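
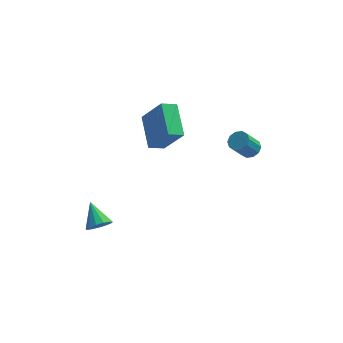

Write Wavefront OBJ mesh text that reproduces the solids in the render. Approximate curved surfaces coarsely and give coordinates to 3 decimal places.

v -2.993 -0.41 -1.437
v -2.42 -0.225 -1.291
v -3.487 0.51 -0.663
v -2.514 -0.04 -1.571
v -2.761 0.027 -1.809
v -3.081 -0.044 -1.929
v -3.373 -0.232 -1.892
v -3.545 -0.476 -1.711
v -3.541 -0.7 -1.443
v -3.364 -0.831 -1.172
v -3.068 -0.829 -0.986
v -2.749 -0.694 -0.943
v -2.507 -0.469 -1.056
v -0.517 3.43 0.748
v -1.186 3.068 1.055
v -0.964 4.954 1.573
v -1.633 4.592 1.88
v 0.413 2.928 2.18
v -0.256 2.566 2.487
v -0.034 4.452 3.005
v -0.703 4.09 3.312
v 3.34 2.76 1.622
v 3.726 2.399 1.66
v 3.206 1.939 2.576
v 2.82 2.3 2.538
v 3.813 2.659 1.839
v 3.292 2.199 2.756
v 3.719 2.957 1.936
v 3.198 2.498 2.852
v 3.48 3.181 1.912
v 2.96 2.721 2.829
v 3.188 3.243 1.778
v 2.668 2.783 2.694
v 2.954 3.121 1.584
v 2.434 2.661 2.5
v 2.868 2.861 1.404
v 2.347 2.401 2.321
v 2.962 2.562 1.308
v 2.441 2.103 2.224
v 3.2 2.339 1.331
v 2.68 1.879 2.248
v 3.492 2.277 1.466
v 2.972 1.817 2.382
f 2 1 4
f 2 4 3
f 4 1 5
f 4 5 3
f 5 1 6
f 5 6 3
f 6 1 7
f 6 7 3
f 7 1 8
f 7 8 3
f 8 1 9
f 8 9 3
f 9 1 10
f 9 10 3
f 10 1 11
f 10 11 3
f 11 1 12
f 11 12 3
f 12 1 13
f 12 13 3
f 13 1 2
f 13 2 3
f 15 17 14
f 18 15 14
f 14 17 16
f 16 18 14
f 15 21 17
f 19 15 18
f 19 21 15
f 17 21 16
f 20 18 16
f 16 21 20
f 20 19 18
f 21 19 20
f 23 22 26
f 23 26 24
f 24 26 27
f 24 27 25
f 26 22 28
f 26 28 27
f 27 28 29
f 27 29 25
f 28 22 30
f 28 30 29
f 29 30 31
f 29 31 25
f 30 22 32
f 30 32 31
f 31 32 33
f 31 33 25
f 32 22 34
f 32 34 33
f 33 34 35
f 33 35 25
f 34 22 36
f 34 36 35
f 35 36 37
f 35 37 25
f 36 22 38
f 36 38 37
f 37 38 39
f 37 39 25
f 38 22 40
f 38 40 39
f 39 40 41
f 39 41 25
f 40 22 42
f 40 42 41
f 41 42 43
f 41 43 25
f 42 22 23
f 42 23 43
f 43 23 24
f 43 24 25



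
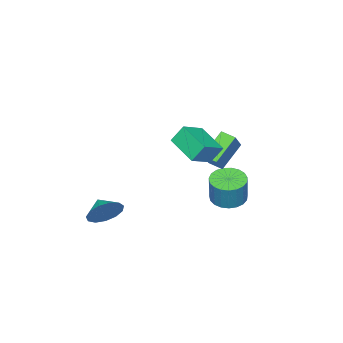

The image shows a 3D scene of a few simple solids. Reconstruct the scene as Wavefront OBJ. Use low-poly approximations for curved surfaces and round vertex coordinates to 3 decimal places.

v -1.415 0.799 1.12
v -0.338 1.228 2.308
v -1.522 1.637 0.914
v -0.444 2.066 2.102
v 0.004 0.674 -0.122
v 1.082 1.103 1.066
v -0.102 1.512 -0.328
v 0.975 1.941 0.86
v 2.229 1.168 2.634
v 1.803 1.64 3.616
v 2.735 2.914 2.016
v 2.309 3.386 2.998
v 3.551 1.014 3.282
v 3.125 1.486 4.264
v 4.057 2.76 2.664
v 3.631 3.232 3.646
v -0.941 1.294 -2.946
v -0.181 1.914 -3.228
v 0.22 2.185 -1.557
v -0.539 1.566 -1.274
v -0.507 2.183 -3.194
v -0.105 2.455 -1.523
v -0.907 2.299 -3.117
v -0.506 2.571 -1.445
v -1.314 2.242 -3.01
v -0.912 2.513 -1.338
v -1.655 2.02 -2.892
v -1.254 2.291 -1.22
v -1.874 1.673 -2.783
v -1.472 1.944 -1.112
v -1.931 1.261 -2.702
v -1.529 1.532 -1.031
v -1.816 0.854 -2.664
v -1.415 1.125 -0.993
v -1.551 0.523 -2.674
v -1.149 0.795 -1.003
v -1.18 0.326 -2.731
v -0.778 0.597 -1.06
v -0.767 0.297 -2.825
v -0.366 0.568 -1.154
v -0.385 0.439 -2.94
v 0.017 0.71 -1.269
v -0.098 0.73 -3.056
v 0.303 1.001 -1.385
v 0.042 1.118 -3.153
v 0.444 1.389 -1.482
v 0.013 1.537 -3.214
v 0.414 1.808 -1.543
v 3.972 -3.106 -3.513
v 4.6 -2.969 -2.645
v 3.548 -3.994 -3.067
v 4.084 -2.667 -2.533
v 3.532 -2.503 -2.733
v 3.121 -2.532 -3.18
v 2.979 -2.742 -3.733
v 3.153 -3.069 -4.216
v 3.587 -3.407 -4.476
v 4.143 -3.65 -4.431
v 4.645 -3.72 -4.094
v 4.933 -3.596 -3.572
v 4.916 -3.316 -3.032
f 2 4 1
f 5 2 1
f 1 4 3
f 3 5 1
f 2 8 4
f 6 2 5
f 6 8 2
f 4 8 3
f 7 5 3
f 3 8 7
f 7 6 5
f 8 6 7
f 10 12 9
f 13 10 9
f 9 12 11
f 11 13 9
f 10 16 12
f 14 10 13
f 14 16 10
f 12 16 11
f 15 13 11
f 11 16 15
f 15 14 13
f 16 14 15
f 18 17 21
f 18 21 19
f 19 21 22
f 19 22 20
f 21 17 23
f 21 23 22
f 22 23 24
f 22 24 20
f 23 17 25
f 23 25 24
f 24 25 26
f 24 26 20
f 25 17 27
f 25 27 26
f 26 27 28
f 26 28 20
f 27 17 29
f 27 29 28
f 28 29 30
f 28 30 20
f 29 17 31
f 29 31 30
f 30 31 32
f 30 32 20
f 31 17 33
f 31 33 32
f 32 33 34
f 32 34 20
f 33 17 35
f 33 35 34
f 34 35 36
f 34 36 20
f 35 17 37
f 35 37 36
f 36 37 38
f 36 38 20
f 37 17 39
f 37 39 38
f 38 39 40
f 38 40 20
f 39 17 41
f 39 41 40
f 40 41 42
f 40 42 20
f 41 17 43
f 41 43 42
f 42 43 44
f 42 44 20
f 43 17 45
f 43 45 44
f 44 45 46
f 44 46 20
f 45 17 47
f 45 47 46
f 46 47 48
f 46 48 20
f 47 17 18
f 47 18 48
f 48 18 19
f 48 19 20
f 50 49 52
f 50 52 51
f 52 49 53
f 52 53 51
f 53 49 54
f 53 54 51
f 54 49 55
f 54 55 51
f 55 49 56
f 55 56 51
f 56 49 57
f 56 57 51
f 57 49 58
f 57 58 51
f 58 49 59
f 58 59 51
f 59 49 60
f 59 60 51
f 60 49 61
f 60 61 51
f 61 49 50
f 61 50 51



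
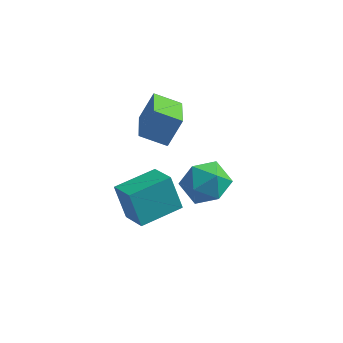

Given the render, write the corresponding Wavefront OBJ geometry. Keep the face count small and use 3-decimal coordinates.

v -4.11 2.533 1.891
v -3.672 3.081 3.068
v -4.669 4.278 1.286
v -4.231 4.826 2.463
v -3.009 2.714 1.397
v -2.571 3.262 2.574
v -3.568 4.459 0.792
v -3.13 5.007 1.969
v -4.649 2.415 -3.432
v -5.242 2.755 -1.953
v -3.406 3.843 -3.261
v -4 4.182 -1.781
v -3.72 1.538 -2.859
v -4.314 1.877 -1.379
v -2.478 2.965 -2.687
v -3.071 3.305 -1.208
v -1.07 2.929 -0.122
v -0.302 2.316 0.332
v -2.258 1.684 0.208
v -1.49 1.071 0.662
v -1.815 1.981 1.15
v -1.081 2.751 0.946
v -1.479 1.249 -0.406
v -0.745 2.019 -0.61
v -0.554 1.278 0.157
v -0.762 1.731 1.118
v -1.798 2.269 -0.578
v -2.006 2.722 0.383
f 2 4 1
f 5 2 1
f 1 4 3
f 3 5 1
f 2 8 4
f 6 2 5
f 6 8 2
f 4 8 3
f 7 5 3
f 3 8 7
f 7 6 5
f 8 6 7
f 10 12 9
f 13 10 9
f 9 12 11
f 11 13 9
f 10 16 12
f 14 10 13
f 14 16 10
f 12 16 11
f 15 13 11
f 11 16 15
f 15 14 13
f 16 14 15
f 17 28 22
f 17 22 18
f 17 18 24
f 17 24 27
f 17 27 28
f 18 22 26
f 22 28 21
f 28 27 19
f 27 24 23
f 24 18 25
f 20 26 21
f 20 21 19
f 20 19 23
f 20 23 25
f 20 25 26
f 21 26 22
f 19 21 28
f 23 19 27
f 25 23 24
f 26 25 18



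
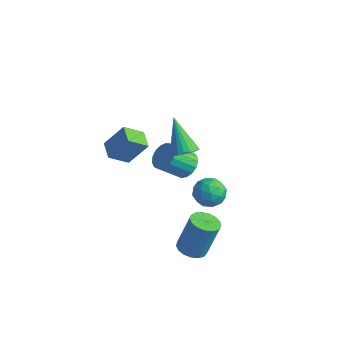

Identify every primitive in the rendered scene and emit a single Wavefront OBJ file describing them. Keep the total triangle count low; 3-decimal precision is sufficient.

v 0.687 -3.873 1.343
v 0.292 -4.805 2.06
v -0.195 -3.355 1.53
v -0.59 -4.287 2.247
v 1.35 -3.193 2.593
v 0.955 -4.125 3.31
v 0.468 -2.675 2.78
v 0.073 -3.607 3.497
v 3.833 -0.615 -0.724
v 4.361 -1.061 -0.175
v 3.019 -1.779 -0.885
v 3.547 -2.225 -0.336
v 3.036 -1.575 -0.026
v 3.539 -0.856 0.074
v 3.841 -1.984 -1.134
v 4.344 -1.265 -1.034
v 4.366 -1.907 -0.428
v 3.869 -1.654 0.257
v 3.511 -1.186 -1.317
v 3.014 -0.933 -0.632
v 4.168 -0.736 -0.435
v 3.212 -2.104 -0.625
v 2.911 -1.722 -0.443
v 3.222 -1.984 -0.12
v 3.685 -0.615 -0.289
v 3.996 -0.878 0.034
v 3.217 -1.179 0.121
v 3.384 -1.962 -1.094
v 3.695 -2.225 -0.771
v 4.158 -0.856 -0.94
v 4.469 -1.118 -0.617
v 4.163 -1.661 -1.181
v 4.482 -1.496 -0.261
v 4.004 -2.18 -0.356
v 4.176 -2.038 -0.825
v 4.472 -1.615 -0.766
v 4.19 -1.347 0.141
v 3.711 -2.031 0.046
v 3.411 -1.649 0.228
v 3.706 -1.226 0.287
v 4.193 -1.844 -0.008
v 3.669 -0.809 -1.106
v 3.19 -1.493 -1.201
v 3.674 -1.614 -1.347
v 3.969 -1.191 -1.288
v 3.376 -0.66 -0.704
v 2.898 -1.344 -0.799
v 2.908 -1.225 -0.294
v 3.204 -0.802 -0.235
v 3.187 -0.996 -1.052
v -1.59 2.197 -4.086
v -0.985 2.439 -3.539
v -1.526 1.325 -2.448
v -2.13 1.083 -2.994
v -1.3 2.68 -3.449
v -1.841 1.567 -2.358
v -1.682 2.811 -3.505
v -2.222 1.697 -2.414
v -2.042 2.8 -3.694
v -2.582 1.687 -2.602
v -2.299 2.652 -3.972
v -2.839 1.538 -2.881
v -2.393 2.399 -4.277
v -2.933 1.286 -3.185
v -2.303 2.1 -4.537
v -2.844 0.987 -3.446
v -2.05 1.823 -4.695
v -2.59 0.71 -3.603
v -1.692 1.632 -4.712
v -2.232 0.518 -3.621
v -1.31 1.57 -4.587
v -1.85 0.456 -3.495
v -0.992 1.651 -4.346
v -1.532 0.538 -3.255
v -0.811 1.858 -4.046
v -1.352 0.745 -2.954
v -0.809 2.142 -3.755
v -1.349 1.029 -2.663
v 1.832 -1.275 1.261
v 2.401 -1.451 1.701
v 0.648 -0.865 2.959
v 2.444 -1.15 1.658
v 2.382 -0.87 1.547
v 2.224 -0.66 1.386
v 1.999 -0.556 1.204
v 1.745 -0.577 1.032
v 1.506 -0.718 0.899
v 1.324 -0.956 0.829
v 1.229 -1.249 0.834
v 1.239 -1.546 0.912
v 1.351 -1.796 1.051
v 1.547 -1.957 1.227
v 1.792 -1.999 1.408
v 2.044 -1.916 1.564
v 2.259 -1.723 1.668
v 3.707 -2.613 -4.14
v 4.472 -2.512 -4.308
v 4.838 -1.946 -2.309
v 4.073 -2.047 -2.14
v 4.319 -2.173 -4.376
v 4.685 -1.607 -2.377
v 4.026 -1.935 -4.39
v 4.392 -1.369 -2.391
v 3.66 -1.852 -4.347
v 4.025 -1.286 -2.347
v 3.304 -1.944 -4.256
v 3.67 -1.377 -2.256
v 3.041 -2.189 -4.138
v 3.407 -1.622 -2.139
v 2.93 -2.531 -4.021
v 3.296 -1.964 -2.022
v 2.998 -2.892 -3.931
v 3.364 -2.325 -1.932
v 3.228 -3.189 -3.889
v 3.593 -2.622 -1.89
v 3.567 -3.354 -3.904
v 3.933 -2.788 -1.905
v 3.939 -3.35 -3.973
v 4.305 -2.783 -1.974
v 4.258 -3.177 -4.081
v 4.623 -2.61 -2.081
v 4.45 -2.875 -4.202
v 4.816 -2.308 -2.202
f 2 4 1
f 5 2 1
f 1 4 3
f 3 5 1
f 2 8 4
f 6 2 5
f 6 8 2
f 4 8 3
f 7 5 3
f 3 8 7
f 7 6 5
f 8 6 7
f 9 46 25
f 46 20 49
f 25 49 14
f 46 49 25
f 9 25 21
f 25 14 26
f 21 26 10
f 25 26 21
f 9 21 30
f 21 10 31
f 30 31 16
f 21 31 30
f 9 30 42
f 30 16 45
f 42 45 19
f 30 45 42
f 9 42 46
f 42 19 50
f 46 50 20
f 42 50 46
f 10 26 37
f 26 14 40
f 37 40 18
f 26 40 37
f 14 49 27
f 49 20 48
f 27 48 13
f 49 48 27
f 20 50 47
f 50 19 43
f 47 43 11
f 50 43 47
f 19 45 44
f 45 16 32
f 44 32 15
f 45 32 44
f 16 31 36
f 31 10 33
f 36 33 17
f 31 33 36
f 12 38 24
f 38 18 39
f 24 39 13
f 38 39 24
f 12 24 22
f 24 13 23
f 22 23 11
f 24 23 22
f 12 22 29
f 22 11 28
f 29 28 15
f 22 28 29
f 12 29 34
f 29 15 35
f 34 35 17
f 29 35 34
f 12 34 38
f 34 17 41
f 38 41 18
f 34 41 38
f 13 39 27
f 39 18 40
f 27 40 14
f 39 40 27
f 11 23 47
f 23 13 48
f 47 48 20
f 23 48 47
f 15 28 44
f 28 11 43
f 44 43 19
f 28 43 44
f 17 35 36
f 35 15 32
f 36 32 16
f 35 32 36
f 18 41 37
f 41 17 33
f 37 33 10
f 41 33 37
f 52 51 55
f 52 55 53
f 53 55 56
f 53 56 54
f 55 51 57
f 55 57 56
f 56 57 58
f 56 58 54
f 57 51 59
f 57 59 58
f 58 59 60
f 58 60 54
f 59 51 61
f 59 61 60
f 60 61 62
f 60 62 54
f 61 51 63
f 61 63 62
f 62 63 64
f 62 64 54
f 63 51 65
f 63 65 64
f 64 65 66
f 64 66 54
f 65 51 67
f 65 67 66
f 66 67 68
f 66 68 54
f 67 51 69
f 67 69 68
f 68 69 70
f 68 70 54
f 69 51 71
f 69 71 70
f 70 71 72
f 70 72 54
f 71 51 73
f 71 73 72
f 72 73 74
f 72 74 54
f 73 51 75
f 73 75 74
f 74 75 76
f 74 76 54
f 75 51 77
f 75 77 76
f 76 77 78
f 76 78 54
f 77 51 52
f 77 52 78
f 78 52 53
f 78 53 54
f 80 79 82
f 80 82 81
f 82 79 83
f 82 83 81
f 83 79 84
f 83 84 81
f 84 79 85
f 84 85 81
f 85 79 86
f 85 86 81
f 86 79 87
f 86 87 81
f 87 79 88
f 87 88 81
f 88 79 89
f 88 89 81
f 89 79 90
f 89 90 81
f 90 79 91
f 90 91 81
f 91 79 92
f 91 92 81
f 92 79 93
f 92 93 81
f 93 79 94
f 93 94 81
f 94 79 95
f 94 95 81
f 95 79 80
f 95 80 81
f 97 96 100
f 97 100 98
f 98 100 101
f 98 101 99
f 100 96 102
f 100 102 101
f 101 102 103
f 101 103 99
f 102 96 104
f 102 104 103
f 103 104 105
f 103 105 99
f 104 96 106
f 104 106 105
f 105 106 107
f 105 107 99
f 106 96 108
f 106 108 107
f 107 108 109
f 107 109 99
f 108 96 110
f 108 110 109
f 109 110 111
f 109 111 99
f 110 96 112
f 110 112 111
f 111 112 113
f 111 113 99
f 112 96 114
f 112 114 113
f 113 114 115
f 113 115 99
f 114 96 116
f 114 116 115
f 115 116 117
f 115 117 99
f 116 96 118
f 116 118 117
f 117 118 119
f 117 119 99
f 118 96 120
f 118 120 119
f 119 120 121
f 119 121 99
f 120 96 122
f 120 122 121
f 121 122 123
f 121 123 99
f 122 96 97
f 122 97 123
f 123 97 98
f 123 98 99



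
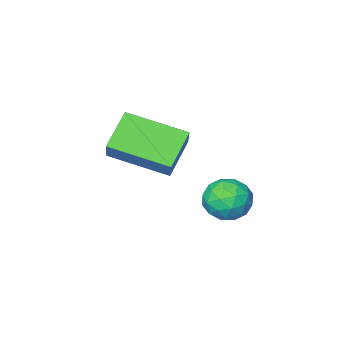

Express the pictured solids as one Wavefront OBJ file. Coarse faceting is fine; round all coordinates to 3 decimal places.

v 1.834 -1.109 -1.287
v 0.954 -1.566 -0.446
v 0.636 0.225 -1.817
v -0.245 -0.232 -0.976
v 2.265 -0.388 -0.444
v 1.384 -0.845 0.397
v 1.066 0.946 -0.974
v 0.186 0.489 -0.133
v -1.274 0.572 -4.063
v -0.731 0.515 -3.509
v -1.969 -0.295 -3.471
v -1.426 -0.352 -2.917
v -1.851 0.296 -2.979
v -1.422 0.832 -3.345
v -1.278 -0.612 -3.635
v -0.849 -0.076 -4.001
v -0.733 -0.217 -3.245
v -1.087 0.344 -2.839
v -1.613 -0.124 -4.141
v -1.967 0.437 -3.735
v -0.942 0.619 -3.838
v -1.758 -0.399 -3.142
v -2.009 -0.018 -3.178
v -1.689 -0.052 -2.853
v -1.348 0.806 -3.741
v -1.028 0.772 -3.416
v -1.687 0.644 -3.104
v -1.672 -0.552 -3.564
v -1.352 -0.586 -3.239
v -1.011 0.272 -4.127
v -0.691 0.238 -3.802
v -1.013 -0.424 -3.876
v -0.623 0.156 -3.357
v -1.032 -0.354 -3.009
v -0.945 -0.507 -3.431
v -0.693 -0.192 -3.646
v -0.832 0.486 -3.119
v -1.24 -0.024 -2.771
v -1.49 0.357 -2.807
v -1.238 0.672 -3.022
v -0.833 0.056 -2.963
v -1.46 0.244 -4.209
v -1.868 -0.266 -3.861
v -1.462 -0.452 -3.958
v -1.21 -0.137 -4.173
v -1.668 0.574 -3.971
v -2.077 0.064 -3.623
v -2.007 0.412 -3.334
v -1.755 0.727 -3.549
v -1.867 0.164 -4.017
f 2 4 1
f 5 2 1
f 1 4 3
f 3 5 1
f 2 8 4
f 6 2 5
f 6 8 2
f 4 8 3
f 7 5 3
f 3 8 7
f 7 6 5
f 8 6 7
f 9 46 25
f 46 20 49
f 25 49 14
f 46 49 25
f 9 25 21
f 25 14 26
f 21 26 10
f 25 26 21
f 9 21 30
f 21 10 31
f 30 31 16
f 21 31 30
f 9 30 42
f 30 16 45
f 42 45 19
f 30 45 42
f 9 42 46
f 42 19 50
f 46 50 20
f 42 50 46
f 10 26 37
f 26 14 40
f 37 40 18
f 26 40 37
f 14 49 27
f 49 20 48
f 27 48 13
f 49 48 27
f 20 50 47
f 50 19 43
f 47 43 11
f 50 43 47
f 19 45 44
f 45 16 32
f 44 32 15
f 45 32 44
f 16 31 36
f 31 10 33
f 36 33 17
f 31 33 36
f 12 38 24
f 38 18 39
f 24 39 13
f 38 39 24
f 12 24 22
f 24 13 23
f 22 23 11
f 24 23 22
f 12 22 29
f 22 11 28
f 29 28 15
f 22 28 29
f 12 29 34
f 29 15 35
f 34 35 17
f 29 35 34
f 12 34 38
f 34 17 41
f 38 41 18
f 34 41 38
f 13 39 27
f 39 18 40
f 27 40 14
f 39 40 27
f 11 23 47
f 23 13 48
f 47 48 20
f 23 48 47
f 15 28 44
f 28 11 43
f 44 43 19
f 28 43 44
f 17 35 36
f 35 15 32
f 36 32 16
f 35 32 36
f 18 41 37
f 41 17 33
f 37 33 10
f 41 33 37



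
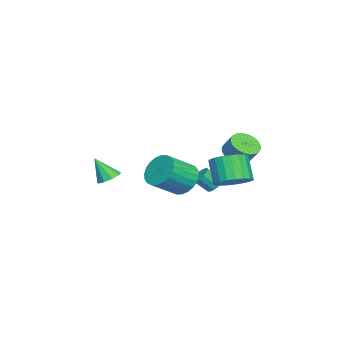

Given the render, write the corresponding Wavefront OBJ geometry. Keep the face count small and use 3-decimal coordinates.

v -1.667 2.957 2.137
v -1.132 2.261 2.377
v -0.757 2.847 3.242
v -1.293 3.543 3.003
v -0.917 2.443 2.16
v -0.542 3.029 3.026
v -0.816 2.703 1.941
v -0.441 3.289 2.806
v -0.845 3.002 1.751
v -0.47 3.588 2.616
v -0.999 3.294 1.62
v -0.624 3.88 2.485
v -1.254 3.535 1.568
v -0.88 4.12 2.433
v -1.573 3.687 1.602
v -1.198 4.273 2.468
v -1.906 3.729 1.718
v -1.531 4.315 2.584
v -2.203 3.653 1.898
v -1.828 4.239 2.763
v -2.418 3.471 2.114
v -2.043 4.057 2.98
v -2.519 3.211 2.334
v -2.144 3.797 3.199
v -2.49 2.912 2.524
v -2.115 3.498 3.389
v -2.336 2.62 2.655
v -1.961 3.206 3.52
v -2.08 2.38 2.707
v -1.706 2.965 3.572
v -1.762 2.227 2.672
v -1.387 2.813 3.538
v -1.429 2.185 2.556
v -1.054 2.771 3.422
v -0.07 2.156 0.224
v 0.401 1.986 -0.088
v 0.661 1.214 0.724
v 0.19 1.384 1.036
v 0.505 2.231 0.112
v 0.764 1.459 0.924
v 0.425 2.452 0.347
v 0.685 1.68 1.159
v 0.189 2.579 0.543
v 0.449 1.807 1.355
v -0.129 2.572 0.638
v 0.13 1.8 1.45
v -0.429 2.432 0.601
v -0.17 1.661 1.414
v -0.615 2.205 0.445
v -0.355 1.434 1.257
v -0.627 1.962 0.218
v -0.368 1.191 1.03
v -0.463 1.781 -0.007
v -0.203 1.009 0.806
v -0.174 1.719 -0.158
v 0.086 0.947 0.654
v 0.149 1.795 -0.189
v 0.408 1.023 0.624
v 1.994 0.961 1.311
v 2.631 1.831 1.467
v 3.803 0.79 2.486
v 3.166 -0.081 2.329
v 2.367 1.86 1.8
v 3.54 0.819 2.818
v 2.047 1.752 2.058
v 3.22 0.711 3.077
v 1.719 1.524 2.203
v 2.892 0.482 3.221
v 1.432 1.21 2.211
v 2.605 0.168 3.23
v 1.231 0.857 2.083
v 2.404 -0.184 3.101
v 1.146 0.521 1.837
v 2.319 -0.52 2.856
v 1.19 0.252 1.511
v 2.363 -0.79 2.529
v 1.357 0.09 1.154
v 2.529 -0.951 2.173
v 1.62 0.061 0.822
v 2.793 -0.98 1.84
v 1.94 0.169 0.563
v 3.113 -0.872 1.582
v 2.268 0.398 0.419
v 3.441 -0.644 1.437
v 2.555 0.712 0.41
v 3.728 -0.33 1.429
v 2.756 1.064 0.539
v 3.929 0.023 1.557
v 2.841 1.4 0.784
v 4.014 0.359 1.803
v 2.797 1.67 1.111
v 3.97 0.628 2.129
v 1.006 -3.476 0.599
v 1.538 -3.919 0.337
v 1.014 -4.284 1.981
v 1.744 -3.52 0.57
v 1.606 -3.1 0.816
v 1.186 -2.856 0.961
v 0.683 -2.902 0.937
v 0.331 -3.217 0.755
v 0.295 -3.653 0.5
v 0.592 -4.006 0.292
v 1.083 -4.111 0.228
v 1.987 3.653 1.399
v 2.87 3.128 1.698
v 2.115 2.661 3.101
v 1.233 3.187 2.801
v 2.94 3.532 1.87
v 2.185 3.065 3.273
v 2.845 3.957 1.961
v 2.091 3.491 3.364
v 2.602 4.33 1.954
v 1.848 3.863 3.357
v 2.253 4.586 1.852
v 1.498 4.119 3.255
v 1.858 4.68 1.67
v 1.103 4.213 3.073
v 1.485 4.597 1.442
v 0.73 4.13 2.845
v 1.199 4.351 1.207
v 0.444 3.884 2.609
v 1.049 3.984 1.004
v 0.295 3.517 2.407
v 1.062 3.56 0.87
v 0.307 3.093 2.273
v 1.234 3.152 0.827
v 0.48 2.685 2.23
v 1.537 2.831 0.883
v 0.783 2.364 2.286
v 1.918 2.652 1.028
v 1.163 2.185 2.431
v 2.31 2.646 1.237
v 1.556 2.179 2.64
v 2.647 2.815 1.474
v 1.893 2.348 2.877
f 2 1 5
f 2 5 3
f 3 5 6
f 3 6 4
f 5 1 7
f 5 7 6
f 6 7 8
f 6 8 4
f 7 1 9
f 7 9 8
f 8 9 10
f 8 10 4
f 9 1 11
f 9 11 10
f 10 11 12
f 10 12 4
f 11 1 13
f 11 13 12
f 12 13 14
f 12 14 4
f 13 1 15
f 13 15 14
f 14 15 16
f 14 16 4
f 15 1 17
f 15 17 16
f 16 17 18
f 16 18 4
f 17 1 19
f 17 19 18
f 18 19 20
f 18 20 4
f 19 1 21
f 19 21 20
f 20 21 22
f 20 22 4
f 21 1 23
f 21 23 22
f 22 23 24
f 22 24 4
f 23 1 25
f 23 25 24
f 24 25 26
f 24 26 4
f 25 1 27
f 25 27 26
f 26 27 28
f 26 28 4
f 27 1 29
f 27 29 28
f 28 29 30
f 28 30 4
f 29 1 31
f 29 31 30
f 30 31 32
f 30 32 4
f 31 1 33
f 31 33 32
f 32 33 34
f 32 34 4
f 33 1 2
f 33 2 34
f 34 2 3
f 34 3 4
f 36 35 39
f 36 39 37
f 37 39 40
f 37 40 38
f 39 35 41
f 39 41 40
f 40 41 42
f 40 42 38
f 41 35 43
f 41 43 42
f 42 43 44
f 42 44 38
f 43 35 45
f 43 45 44
f 44 45 46
f 44 46 38
f 45 35 47
f 45 47 46
f 46 47 48
f 46 48 38
f 47 35 49
f 47 49 48
f 48 49 50
f 48 50 38
f 49 35 51
f 49 51 50
f 50 51 52
f 50 52 38
f 51 35 53
f 51 53 52
f 52 53 54
f 52 54 38
f 53 35 55
f 53 55 54
f 54 55 56
f 54 56 38
f 55 35 57
f 55 57 56
f 56 57 58
f 56 58 38
f 57 35 36
f 57 36 58
f 58 36 37
f 58 37 38
f 60 59 63
f 60 63 61
f 61 63 64
f 61 64 62
f 63 59 65
f 63 65 64
f 64 65 66
f 64 66 62
f 65 59 67
f 65 67 66
f 66 67 68
f 66 68 62
f 67 59 69
f 67 69 68
f 68 69 70
f 68 70 62
f 69 59 71
f 69 71 70
f 70 71 72
f 70 72 62
f 71 59 73
f 71 73 72
f 72 73 74
f 72 74 62
f 73 59 75
f 73 75 74
f 74 75 76
f 74 76 62
f 75 59 77
f 75 77 76
f 76 77 78
f 76 78 62
f 77 59 79
f 77 79 78
f 78 79 80
f 78 80 62
f 79 59 81
f 79 81 80
f 80 81 82
f 80 82 62
f 81 59 83
f 81 83 82
f 82 83 84
f 82 84 62
f 83 59 85
f 83 85 84
f 84 85 86
f 84 86 62
f 85 59 87
f 85 87 86
f 86 87 88
f 86 88 62
f 87 59 89
f 87 89 88
f 88 89 90
f 88 90 62
f 89 59 91
f 89 91 90
f 90 91 92
f 90 92 62
f 91 59 60
f 91 60 92
f 92 60 61
f 92 61 62
f 94 93 96
f 94 96 95
f 96 93 97
f 96 97 95
f 97 93 98
f 97 98 95
f 98 93 99
f 98 99 95
f 99 93 100
f 99 100 95
f 100 93 101
f 100 101 95
f 101 93 102
f 101 102 95
f 102 93 103
f 102 103 95
f 103 93 94
f 103 94 95
f 105 104 108
f 105 108 106
f 106 108 109
f 106 109 107
f 108 104 110
f 108 110 109
f 109 110 111
f 109 111 107
f 110 104 112
f 110 112 111
f 111 112 113
f 111 113 107
f 112 104 114
f 112 114 113
f 113 114 115
f 113 115 107
f 114 104 116
f 114 116 115
f 115 116 117
f 115 117 107
f 116 104 118
f 116 118 117
f 117 118 119
f 117 119 107
f 118 104 120
f 118 120 119
f 119 120 121
f 119 121 107
f 120 104 122
f 120 122 121
f 121 122 123
f 121 123 107
f 122 104 124
f 122 124 123
f 123 124 125
f 123 125 107
f 124 104 126
f 124 126 125
f 125 126 127
f 125 127 107
f 126 104 128
f 126 128 127
f 127 128 129
f 127 129 107
f 128 104 130
f 128 130 129
f 129 130 131
f 129 131 107
f 130 104 132
f 130 132 131
f 131 132 133
f 131 133 107
f 132 104 134
f 132 134 133
f 133 134 135
f 133 135 107
f 134 104 105
f 134 105 135
f 135 105 106
f 135 106 107



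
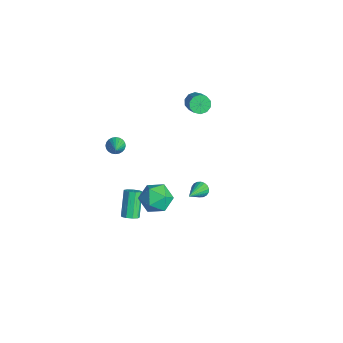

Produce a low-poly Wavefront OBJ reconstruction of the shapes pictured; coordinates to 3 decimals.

v 1.584 0.781 -2.274
v 1.833 0.625 -2.715
v 2.756 -0.421 -1.186
v 1.96 0.811 -2.646
v 2.013 0.991 -2.503
v 1.981 1.13 -2.315
v 1.871 1.2 -2.119
v 1.703 1.187 -1.954
v 1.512 1.093 -1.851
v 1.336 0.938 -1.833
v 1.208 0.752 -1.901
v 1.155 0.571 -2.044
v 1.188 0.432 -2.232
v 1.298 0.363 -2.428
v 1.466 0.376 -2.594
v 1.656 0.469 -2.696
v 3.206 -2.235 0.68
v 4.173 -1.949 0.891
v 3.587 -3.811 1.069
v 4.554 -3.525 1.28
v 3.783 -3.223 1.893
v 3.547 -2.249 1.652
v 4.213 -3.511 0.308
v 3.977 -2.537 0.067
v 4.795 -2.737 0.661
v 4.529 -2.559 1.64
v 3.231 -3.201 0.32
v 2.965 -3.023 1.299
v -4.418 3.069 -0.502
v -4.047 2.926 -1.041
v -3.091 2.828 -0.357
v -3.462 2.971 0.182
v -4.043 3.337 -0.988
v -3.087 3.239 -0.304
v -4.182 3.645 -0.75
v -3.226 3.547 -0.065
v -4.412 3.733 -0.416
v -3.455 3.636 0.268
v -4.644 3.568 -0.116
v -3.687 3.47 0.569
v -4.789 3.212 0.037
v -3.833 3.114 0.721
v -4.793 2.801 -0.016
v -3.837 2.703 0.668
v -4.654 2.493 -0.255
v -3.698 2.395 0.43
v -4.425 2.404 -0.588
v -3.468 2.307 0.096
v -4.193 2.57 -0.889
v -3.236 2.472 -0.204
v -1.484 -3.133 0.615
v -1.172 -2.701 0.411
v -0.316 -3.567 1.485
v -1.268 -2.606 0.588
v -1.397 -2.591 0.768
v -1.539 -2.658 0.926
v -1.673 -2.798 1.036
v -1.778 -2.989 1.081
v -1.838 -3.201 1.056
v -1.845 -3.404 0.964
v -1.796 -3.565 0.818
v -1.7 -3.66 0.642
v -1.571 -3.675 0.461
v -1.429 -3.608 0.304
v -1.295 -3.468 0.194
v -1.19 -3.277 0.148
v -1.13 -3.065 0.173
v -1.124 -2.863 0.266
v 0.713 -3.189 -4.164
v 0.971 -3.525 -3.83
v 0.005 -2.948 -2.502
v -0.253 -2.611 -2.836
v 1.147 -3.201 -3.843
v 0.181 -2.624 -2.515
v 1.12 -2.871 -4.006
v 0.154 -2.293 -2.678
v 0.902 -2.689 -4.243
v -0.063 -2.112 -2.916
v 0.596 -2.741 -4.443
v -0.369 -2.164 -3.115
v 0.344 -3.003 -4.512
v -0.621 -2.426 -3.185
v 0.265 -3.351 -4.419
v -0.7 -2.774 -3.091
v 0.395 -3.623 -4.206
v -0.57 -3.046 -2.878
v 0.674 -3.692 -3.973
v -0.291 -3.115 -2.645
f 2 1 4
f 2 4 3
f 4 1 5
f 4 5 3
f 5 1 6
f 5 6 3
f 6 1 7
f 6 7 3
f 7 1 8
f 7 8 3
f 8 1 9
f 8 9 3
f 9 1 10
f 9 10 3
f 10 1 11
f 10 11 3
f 11 1 12
f 11 12 3
f 12 1 13
f 12 13 3
f 13 1 14
f 13 14 3
f 14 1 15
f 14 15 3
f 15 1 16
f 15 16 3
f 16 1 2
f 16 2 3
f 17 28 22
f 17 22 18
f 17 18 24
f 17 24 27
f 17 27 28
f 18 22 26
f 22 28 21
f 28 27 19
f 27 24 23
f 24 18 25
f 20 26 21
f 20 21 19
f 20 19 23
f 20 23 25
f 20 25 26
f 21 26 22
f 19 21 28
f 23 19 27
f 25 23 24
f 26 25 18
f 30 29 33
f 30 33 31
f 31 33 34
f 31 34 32
f 33 29 35
f 33 35 34
f 34 35 36
f 34 36 32
f 35 29 37
f 35 37 36
f 36 37 38
f 36 38 32
f 37 29 39
f 37 39 38
f 38 39 40
f 38 40 32
f 39 29 41
f 39 41 40
f 40 41 42
f 40 42 32
f 41 29 43
f 41 43 42
f 42 43 44
f 42 44 32
f 43 29 45
f 43 45 44
f 44 45 46
f 44 46 32
f 45 29 47
f 45 47 46
f 46 47 48
f 46 48 32
f 47 29 49
f 47 49 48
f 48 49 50
f 48 50 32
f 49 29 30
f 49 30 50
f 50 30 31
f 50 31 32
f 52 51 54
f 52 54 53
f 54 51 55
f 54 55 53
f 55 51 56
f 55 56 53
f 56 51 57
f 56 57 53
f 57 51 58
f 57 58 53
f 58 51 59
f 58 59 53
f 59 51 60
f 59 60 53
f 60 51 61
f 60 61 53
f 61 51 62
f 61 62 53
f 62 51 63
f 62 63 53
f 63 51 64
f 63 64 53
f 64 51 65
f 64 65 53
f 65 51 66
f 65 66 53
f 66 51 67
f 66 67 53
f 67 51 68
f 67 68 53
f 68 51 52
f 68 52 53
f 70 69 73
f 70 73 71
f 71 73 74
f 71 74 72
f 73 69 75
f 73 75 74
f 74 75 76
f 74 76 72
f 75 69 77
f 75 77 76
f 76 77 78
f 76 78 72
f 77 69 79
f 77 79 78
f 78 79 80
f 78 80 72
f 79 69 81
f 79 81 80
f 80 81 82
f 80 82 72
f 81 69 83
f 81 83 82
f 82 83 84
f 82 84 72
f 83 69 85
f 83 85 84
f 84 85 86
f 84 86 72
f 85 69 87
f 85 87 86
f 86 87 88
f 86 88 72
f 87 69 70
f 87 70 88
f 88 70 71
f 88 71 72



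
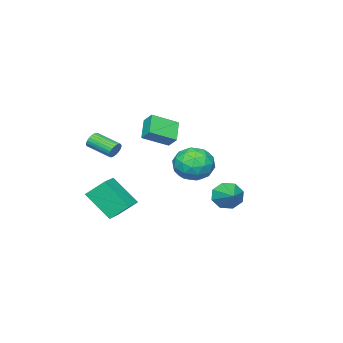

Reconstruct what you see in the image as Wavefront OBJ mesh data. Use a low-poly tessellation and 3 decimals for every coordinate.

v -3.196 1.424 -3.717
v -2.633 1.342 -4.478
v -2.244 2.616 -3.143
v -3.171 1.82 -4.58
v -3.723 2.066 -4.177
v -3.967 1.936 -3.504
v -3.758 1.506 -2.956
v -3.22 1.028 -2.854
v -2.668 0.781 -3.258
v -2.425 0.911 -3.93
v 1.795 -2.353 0.236
v 2.125 -2.455 -0.179
v 2.335 -3.929 0.349
v 2.005 -3.827 0.764
v 2.261 -2.384 -0.035
v 2.471 -3.858 0.493
v 2.326 -2.308 0.151
v 2.536 -3.782 0.679
v 2.311 -2.239 0.349
v 2.52 -3.713 0.877
v 2.217 -2.187 0.53
v 2.426 -3.662 1.058
v 2.058 -2.161 0.667
v 2.268 -3.635 1.195
v 1.86 -2.164 0.738
v 2.069 -3.638 1.266
v 1.652 -2.196 0.732
v 1.861 -3.67 1.26
v 1.465 -2.251 0.651
v 1.675 -3.725 1.179
v 1.329 -2.322 0.507
v 1.539 -3.796 1.035
v 1.264 -2.398 0.321
v 1.474 -3.872 0.849
v 1.28 -2.467 0.123
v 1.489 -3.941 0.651
v 1.374 -2.518 -0.058
v 1.583 -3.993 0.47
v 1.532 -2.545 -0.195
v 1.742 -4.019 0.333
v 1.731 -2.542 -0.266
v 1.94 -4.016 0.262
v 1.939 -2.51 -0.26
v 2.148 -3.984 0.268
v -0.484 -0.364 1.738
v -0.376 0.287 2.32
v 0.453 0.275 0.851
v 0.561 0.925 1.434
v 0.759 -1.205 2.446
v 0.867 -0.555 3.029
v 1.696 -0.567 1.56
v 1.804 0.084 2.142
v 2.277 4.74 1.125
v 3.37 4.304 1.073
v 1.57 3.016 0.727
v 2.663 2.58 0.675
v 2.215 2.927 1.707
v 2.653 3.992 1.954
v 2.287 3.328 -0.154
v 2.725 4.393 0.093
v 3.376 3.431 0.283
v 3.332 3.183 1.433
v 1.608 4.137 0.367
v 1.564 3.889 1.517
v 2.886 4.673 1.134
v 2.054 2.647 0.666
v 1.791 2.851 1.273
v 2.434 2.594 1.242
v 2.464 4.49 1.652
v 3.106 4.234 1.621
v 2.428 3.424 1.994
v 1.834 3.086 0.179
v 2.476 2.83 0.148
v 2.506 4.726 0.558
v 3.149 4.469 0.527
v 2.512 3.896 -0.194
v 3.532 3.904 0.639
v 3.116 2.89 0.405
v 2.895 3.33 -0.082
v 3.152 3.956 0.063
v 3.505 3.758 1.315
v 3.09 2.745 1.081
v 2.827 2.949 1.688
v 3.084 3.575 1.833
v 3.509 3.245 0.851
v 1.85 4.575 0.719
v 1.435 3.562 0.485
v 1.856 3.745 -0.033
v 2.113 4.371 0.112
v 1.824 4.43 1.395
v 1.408 3.416 1.161
v 1.788 3.364 1.737
v 2.045 3.99 1.882
v 1.431 4.075 0.949
v 0.531 -1.865 -3.906
v 0.867 -3.352 -2.335
v 1.826 -1.329 -3.676
v 2.162 -2.817 -2.105
v 1.098 -2.803 -4.915
v 1.434 -4.291 -3.344
v 2.393 -2.268 -4.685
v 2.729 -3.755 -3.114
f 2 1 4
f 2 4 3
f 4 1 5
f 4 5 3
f 5 1 6
f 5 6 3
f 6 1 7
f 6 7 3
f 7 1 8
f 7 8 3
f 8 1 9
f 8 9 3
f 9 1 10
f 9 10 3
f 10 1 2
f 10 2 3
f 12 11 15
f 12 15 13
f 13 15 16
f 13 16 14
f 15 11 17
f 15 17 16
f 16 17 18
f 16 18 14
f 17 11 19
f 17 19 18
f 18 19 20
f 18 20 14
f 19 11 21
f 19 21 20
f 20 21 22
f 20 22 14
f 21 11 23
f 21 23 22
f 22 23 24
f 22 24 14
f 23 11 25
f 23 25 24
f 24 25 26
f 24 26 14
f 25 11 27
f 25 27 26
f 26 27 28
f 26 28 14
f 27 11 29
f 27 29 28
f 28 29 30
f 28 30 14
f 29 11 31
f 29 31 30
f 30 31 32
f 30 32 14
f 31 11 33
f 31 33 32
f 32 33 34
f 32 34 14
f 33 11 35
f 33 35 34
f 34 35 36
f 34 36 14
f 35 11 37
f 35 37 36
f 36 37 38
f 36 38 14
f 37 11 39
f 37 39 38
f 38 39 40
f 38 40 14
f 39 11 41
f 39 41 40
f 40 41 42
f 40 42 14
f 41 11 43
f 41 43 42
f 42 43 44
f 42 44 14
f 43 11 12
f 43 12 44
f 44 12 13
f 44 13 14
f 46 48 45
f 49 46 45
f 45 48 47
f 47 49 45
f 46 52 48
f 50 46 49
f 50 52 46
f 48 52 47
f 51 49 47
f 47 52 51
f 51 50 49
f 52 50 51
f 53 90 69
f 90 64 93
f 69 93 58
f 90 93 69
f 53 69 65
f 69 58 70
f 65 70 54
f 69 70 65
f 53 65 74
f 65 54 75
f 74 75 60
f 65 75 74
f 53 74 86
f 74 60 89
f 86 89 63
f 74 89 86
f 53 86 90
f 86 63 94
f 90 94 64
f 86 94 90
f 54 70 81
f 70 58 84
f 81 84 62
f 70 84 81
f 58 93 71
f 93 64 92
f 71 92 57
f 93 92 71
f 64 94 91
f 94 63 87
f 91 87 55
f 94 87 91
f 63 89 88
f 89 60 76
f 88 76 59
f 89 76 88
f 60 75 80
f 75 54 77
f 80 77 61
f 75 77 80
f 56 82 68
f 82 62 83
f 68 83 57
f 82 83 68
f 56 68 66
f 68 57 67
f 66 67 55
f 68 67 66
f 56 66 73
f 66 55 72
f 73 72 59
f 66 72 73
f 56 73 78
f 73 59 79
f 78 79 61
f 73 79 78
f 56 78 82
f 78 61 85
f 82 85 62
f 78 85 82
f 57 83 71
f 83 62 84
f 71 84 58
f 83 84 71
f 55 67 91
f 67 57 92
f 91 92 64
f 67 92 91
f 59 72 88
f 72 55 87
f 88 87 63
f 72 87 88
f 61 79 80
f 79 59 76
f 80 76 60
f 79 76 80
f 62 85 81
f 85 61 77
f 81 77 54
f 85 77 81
f 96 98 95
f 99 96 95
f 95 98 97
f 97 99 95
f 96 102 98
f 100 96 99
f 100 102 96
f 98 102 97
f 101 99 97
f 97 102 101
f 101 100 99
f 102 100 101



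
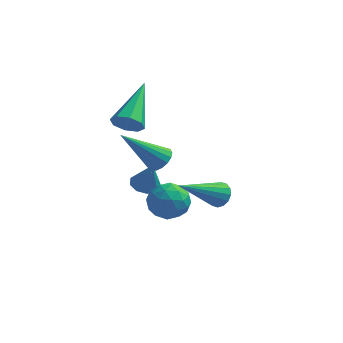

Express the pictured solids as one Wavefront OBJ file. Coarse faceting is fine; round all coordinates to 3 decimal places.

v -0.741 -1.023 -3.709
v -0.315 -0.651 -3.072
v 0.075 -2.129 -3.608
v 0.501 -1.757 -2.971
v -0.303 -2.012 -2.854
v -0.808 -1.328 -2.917
v 0.568 -1.452 -3.763
v 0.063 -0.768 -3.826
v 0.493 -0.916 -3.106
v -0.045 -1.262 -2.544
v -0.195 -1.518 -4.136
v -0.733 -1.864 -3.574
v -0.6 -0.74 -3.4
v 0.36 -2.04 -3.28
v -0.113 -2.19 -3.212
v 0.137 -1.971 -2.837
v -0.889 -1.138 -3.308
v -0.639 -0.919 -2.934
v -0.632 -1.719 -2.806
v 0.399 -1.861 -3.746
v 0.649 -1.642 -3.372
v -0.377 -0.809 -3.843
v -0.127 -0.59 -3.468
v 0.392 -1.061 -3.874
v 0.126 -0.677 -3.045
v 0.605 -1.327 -2.985
v 0.645 -1.148 -3.451
v 0.348 -0.746 -3.488
v -0.191 -0.88 -2.715
v 0.289 -1.53 -2.655
v -0.184 -1.68 -2.586
v -0.48 -1.278 -2.623
v 0.285 -1.036 -2.734
v -0.529 -1.25 -4.025
v -0.049 -1.9 -3.965
v 0.24 -1.502 -4.057
v -0.056 -1.1 -4.094
v -0.845 -1.453 -3.695
v -0.366 -2.103 -3.635
v -0.588 -2.034 -3.192
v -0.885 -1.632 -3.229
v -0.525 -1.744 -3.946
v -1.675 -1.163 0.338
v -1.488 -1.474 0.877
v -1.545 0.723 1.382
v -1.104 -1.342 0.59
v -1.054 -1.105 0.156
v -1.368 -0.902 -0.172
v -1.862 -0.852 -0.201
v -2.247 -0.984 0.085
v -2.296 -1.221 0.52
v -1.982 -1.424 0.848
v 2.077 -2.94 -1.569
v 2.471 -3.308 -1.571
v 0.923 -4.18 -0.451
v 2.521 -3.151 -1.346
v 2.451 -2.936 -1.18
v 2.281 -2.723 -1.119
v 2.056 -2.568 -1.178
v 1.837 -2.512 -1.343
v 1.682 -2.571 -1.568
v 1.633 -2.729 -1.793
v 1.703 -2.943 -1.959
v 1.873 -3.156 -2.02
v 2.097 -3.312 -1.96
v 2.316 -3.367 -1.796
v -0.392 -1.533 -1.078
v -0.095 -1.219 -0.691
v -1.648 -2.167 0.398
v -0.29 -1.045 -0.782
v -0.509 -0.982 -0.941
v -0.701 -1.045 -1.132
v -0.822 -1.22 -1.31
v -0.844 -1.467 -1.435
v -0.763 -1.729 -1.478
v -0.597 -1.946 -1.43
v -0.384 -2.068 -1.301
v -0.172 -2.068 -1.121
v -0.011 -1.945 -0.931
v 0.063 -1.728 -0.775
v 0.033 -1.466 -0.689
v -1.66 1.126 -4.366
v -1.297 1.616 -4.387
v -1.3 0.914 -3.134
v -1.677 1.726 -4.257
v -2.05 1.556 -4.178
v -2.24 1.184 -4.186
v -2.158 0.786 -4.279
v -1.843 0.546 -4.412
v -1.442 0.579 -4.524
v -1.143 0.867 -4.561
v -1.086 1.277 -4.507
f 1 38 17
f 38 12 41
f 17 41 6
f 38 41 17
f 1 17 13
f 17 6 18
f 13 18 2
f 17 18 13
f 1 13 22
f 13 2 23
f 22 23 8
f 13 23 22
f 1 22 34
f 22 8 37
f 34 37 11
f 22 37 34
f 1 34 38
f 34 11 42
f 38 42 12
f 34 42 38
f 2 18 29
f 18 6 32
f 29 32 10
f 18 32 29
f 6 41 19
f 41 12 40
f 19 40 5
f 41 40 19
f 12 42 39
f 42 11 35
f 39 35 3
f 42 35 39
f 11 37 36
f 37 8 24
f 36 24 7
f 37 24 36
f 8 23 28
f 23 2 25
f 28 25 9
f 23 25 28
f 4 30 16
f 30 10 31
f 16 31 5
f 30 31 16
f 4 16 14
f 16 5 15
f 14 15 3
f 16 15 14
f 4 14 21
f 14 3 20
f 21 20 7
f 14 20 21
f 4 21 26
f 21 7 27
f 26 27 9
f 21 27 26
f 4 26 30
f 26 9 33
f 30 33 10
f 26 33 30
f 5 31 19
f 31 10 32
f 19 32 6
f 31 32 19
f 3 15 39
f 15 5 40
f 39 40 12
f 15 40 39
f 7 20 36
f 20 3 35
f 36 35 11
f 20 35 36
f 9 27 28
f 27 7 24
f 28 24 8
f 27 24 28
f 10 33 29
f 33 9 25
f 29 25 2
f 33 25 29
f 44 43 46
f 44 46 45
f 46 43 47
f 46 47 45
f 47 43 48
f 47 48 45
f 48 43 49
f 48 49 45
f 49 43 50
f 49 50 45
f 50 43 51
f 50 51 45
f 51 43 52
f 51 52 45
f 52 43 44
f 52 44 45
f 54 53 56
f 54 56 55
f 56 53 57
f 56 57 55
f 57 53 58
f 57 58 55
f 58 53 59
f 58 59 55
f 59 53 60
f 59 60 55
f 60 53 61
f 60 61 55
f 61 53 62
f 61 62 55
f 62 53 63
f 62 63 55
f 63 53 64
f 63 64 55
f 64 53 65
f 64 65 55
f 65 53 66
f 65 66 55
f 66 53 54
f 66 54 55
f 68 67 70
f 68 70 69
f 70 67 71
f 70 71 69
f 71 67 72
f 71 72 69
f 72 67 73
f 72 73 69
f 73 67 74
f 73 74 69
f 74 67 75
f 74 75 69
f 75 67 76
f 75 76 69
f 76 67 77
f 76 77 69
f 77 67 78
f 77 78 69
f 78 67 79
f 78 79 69
f 79 67 80
f 79 80 69
f 80 67 81
f 80 81 69
f 81 67 68
f 81 68 69
f 83 82 85
f 83 85 84
f 85 82 86
f 85 86 84
f 86 82 87
f 86 87 84
f 87 82 88
f 87 88 84
f 88 82 89
f 88 89 84
f 89 82 90
f 89 90 84
f 90 82 91
f 90 91 84
f 91 82 92
f 91 92 84
f 92 82 83
f 92 83 84



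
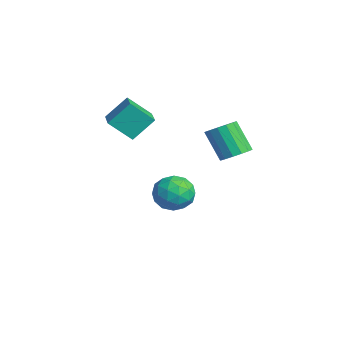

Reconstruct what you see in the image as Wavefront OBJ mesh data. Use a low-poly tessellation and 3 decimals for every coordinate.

v -4.078 -0.191 0.873
v -4.478 -1.276 1.92
v -4.09 0.895 1.993
v -4.49 -0.19 3.04
v -2.57 -0.47 1.16
v -2.97 -1.555 2.207
v -2.582 0.616 2.28
v -2.982 -0.469 3.327
v 2.283 2.951 1.966
v 2.937 2.579 2.238
v 2.07 2.116 3.686
v 1.417 2.489 3.414
v 2.968 2.967 2.38
v 2.101 2.504 3.828
v 2.815 3.35 2.411
v 1.948 2.887 3.86
v 2.52 3.627 2.323
v 1.653 3.164 3.771
v 2.161 3.723 2.139
v 1.295 3.26 3.588
v 1.835 3.612 1.909
v 0.969 3.149 3.357
v 1.63 3.324 1.694
v 0.763 2.861 3.142
v 1.599 2.936 1.552
v 0.732 2.473 3
v 1.752 2.553 1.52
v 0.885 2.09 2.969
v 2.047 2.276 1.609
v 1.18 1.813 3.057
v 2.405 2.18 1.792
v 1.539 1.717 3.241
v 2.731 2.291 2.023
v 1.865 1.828 3.471
v -3.83 1.675 -2.613
v -3.274 2.5 -3.116
v -2.326 0.68 -2.584
v -1.77 1.505 -3.087
v -2.121 1.63 -2.037
v -3.05 2.245 -2.055
v -2.55 0.935 -3.645
v -3.479 1.55 -3.663
v -2.483 2.043 -3.755
v -2.218 2.472 -2.761
v -3.382 0.708 -2.939
v -3.117 1.137 -1.945
v -3.684 2.175 -2.867
v -1.916 1.005 -2.833
v -2.122 1.078 -2.215
v -1.796 1.563 -2.512
v -3.552 2.025 -2.243
v -3.226 2.51 -2.539
v -2.548 1.998 -1.905
v -2.374 0.67 -3.161
v -2.048 1.155 -3.457
v -3.804 1.617 -3.188
v -3.478 2.102 -3.485
v -3.052 1.182 -3.795
v -2.892 2.391 -3.538
v -2.009 1.806 -3.521
v -2.466 1.471 -3.849
v -3.013 1.833 -3.86
v -2.737 2.643 -2.954
v -1.853 2.058 -2.937
v -2.059 2.131 -2.319
v -2.605 2.493 -2.33
v -2.272 2.374 -3.329
v -3.747 1.122 -2.763
v -2.863 0.537 -2.746
v -2.995 0.687 -3.37
v -3.541 1.049 -3.381
v -3.591 1.374 -2.179
v -2.708 0.789 -2.162
v -2.587 1.347 -1.84
v -3.134 1.709 -1.851
v -3.328 0.806 -2.371
f 2 4 1
f 5 2 1
f 1 4 3
f 3 5 1
f 2 8 4
f 6 2 5
f 6 8 2
f 4 8 3
f 7 5 3
f 3 8 7
f 7 6 5
f 8 6 7
f 10 9 13
f 10 13 11
f 11 13 14
f 11 14 12
f 13 9 15
f 13 15 14
f 14 15 16
f 14 16 12
f 15 9 17
f 15 17 16
f 16 17 18
f 16 18 12
f 17 9 19
f 17 19 18
f 18 19 20
f 18 20 12
f 19 9 21
f 19 21 20
f 20 21 22
f 20 22 12
f 21 9 23
f 21 23 22
f 22 23 24
f 22 24 12
f 23 9 25
f 23 25 24
f 24 25 26
f 24 26 12
f 25 9 27
f 25 27 26
f 26 27 28
f 26 28 12
f 27 9 29
f 27 29 28
f 28 29 30
f 28 30 12
f 29 9 31
f 29 31 30
f 30 31 32
f 30 32 12
f 31 9 33
f 31 33 32
f 32 33 34
f 32 34 12
f 33 9 10
f 33 10 34
f 34 10 11
f 34 11 12
f 35 72 51
f 72 46 75
f 51 75 40
f 72 75 51
f 35 51 47
f 51 40 52
f 47 52 36
f 51 52 47
f 35 47 56
f 47 36 57
f 56 57 42
f 47 57 56
f 35 56 68
f 56 42 71
f 68 71 45
f 56 71 68
f 35 68 72
f 68 45 76
f 72 76 46
f 68 76 72
f 36 52 63
f 52 40 66
f 63 66 44
f 52 66 63
f 40 75 53
f 75 46 74
f 53 74 39
f 75 74 53
f 46 76 73
f 76 45 69
f 73 69 37
f 76 69 73
f 45 71 70
f 71 42 58
f 70 58 41
f 71 58 70
f 42 57 62
f 57 36 59
f 62 59 43
f 57 59 62
f 38 64 50
f 64 44 65
f 50 65 39
f 64 65 50
f 38 50 48
f 50 39 49
f 48 49 37
f 50 49 48
f 38 48 55
f 48 37 54
f 55 54 41
f 48 54 55
f 38 55 60
f 55 41 61
f 60 61 43
f 55 61 60
f 38 60 64
f 60 43 67
f 64 67 44
f 60 67 64
f 39 65 53
f 65 44 66
f 53 66 40
f 65 66 53
f 37 49 73
f 49 39 74
f 73 74 46
f 49 74 73
f 41 54 70
f 54 37 69
f 70 69 45
f 54 69 70
f 43 61 62
f 61 41 58
f 62 58 42
f 61 58 62
f 44 67 63
f 67 43 59
f 63 59 36
f 67 59 63



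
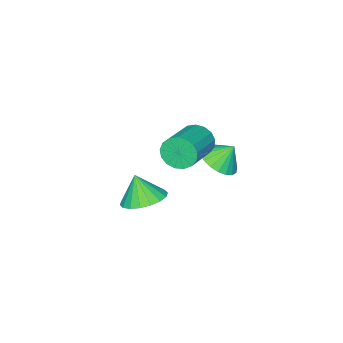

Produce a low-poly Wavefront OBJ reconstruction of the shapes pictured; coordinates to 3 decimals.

v -1.794 2.182 -1.959
v -1.432 1.805 -2.679
v 0.536 2.441 -2.022
v 0.174 2.818 -1.301
v -1.518 2.203 -2.805
v 0.45 2.839 -2.147
v -1.668 2.596 -2.736
v 0.3 3.232 -2.079
v -1.846 2.894 -2.49
v 0.121 3.53 -1.833
v -2.013 3.029 -2.122
v -0.045 3.665 -1.465
v -2.129 2.97 -1.716
v -0.162 3.606 -1.059
v -2.169 2.731 -1.366
v -0.201 3.366 -0.709
v -2.123 2.365 -1.152
v -0.155 3.001 -0.495
v -2.001 1.958 -1.122
v -0.033 2.594 -0.465
v -1.832 1.602 -1.284
v 0.136 2.238 -0.627
v -1.654 1.379 -1.601
v 0.314 2.015 -0.944
v -1.508 1.34 -1.999
v 0.46 1.976 -1.342
v -1.428 1.494 -2.388
v 0.54 2.13 -1.731
v 2.92 3.234 -2.438
v 3.729 2.581 -2.693
v 2.88 2.686 -1.162
v 3.953 2.965 -2.521
v 3.972 3.402 -2.333
v 3.783 3.806 -2.166
v 3.423 4.096 -2.053
v 2.963 4.216 -2.016
v 2.495 4.141 -2.063
v 2.111 3.887 -2.184
v 1.888 3.503 -2.356
v 1.869 3.066 -2.544
v 2.058 2.662 -2.711
v 2.418 2.372 -2.824
v 2.877 2.252 -2.861
v 3.345 2.327 -2.814
v -2.396 2.956 -3.271
v -1.418 3.307 -2.975
v -2.864 3.484 -2.349
v -1.562 3.641 -3.239
v -1.849 3.857 -3.508
v -2.231 3.917 -3.737
v -2.642 3.811 -3.884
v -3.01 3.557 -3.926
v -3.272 3.199 -3.854
v -3.383 2.8 -3.681
v -3.323 2.427 -3.438
v -3.103 2.146 -3.165
v -2.761 2.005 -2.911
v -2.355 2.029 -2.719
v -1.957 2.213 -2.622
v -1.635 2.525 -2.638
v -1.444 2.912 -2.763
f 2 1 5
f 2 5 3
f 3 5 6
f 3 6 4
f 5 1 7
f 5 7 6
f 6 7 8
f 6 8 4
f 7 1 9
f 7 9 8
f 8 9 10
f 8 10 4
f 9 1 11
f 9 11 10
f 10 11 12
f 10 12 4
f 11 1 13
f 11 13 12
f 12 13 14
f 12 14 4
f 13 1 15
f 13 15 14
f 14 15 16
f 14 16 4
f 15 1 17
f 15 17 16
f 16 17 18
f 16 18 4
f 17 1 19
f 17 19 18
f 18 19 20
f 18 20 4
f 19 1 21
f 19 21 20
f 20 21 22
f 20 22 4
f 21 1 23
f 21 23 22
f 22 23 24
f 22 24 4
f 23 1 25
f 23 25 24
f 24 25 26
f 24 26 4
f 25 1 27
f 25 27 26
f 26 27 28
f 26 28 4
f 27 1 2
f 27 2 28
f 28 2 3
f 28 3 4
f 30 29 32
f 30 32 31
f 32 29 33
f 32 33 31
f 33 29 34
f 33 34 31
f 34 29 35
f 34 35 31
f 35 29 36
f 35 36 31
f 36 29 37
f 36 37 31
f 37 29 38
f 37 38 31
f 38 29 39
f 38 39 31
f 39 29 40
f 39 40 31
f 40 29 41
f 40 41 31
f 41 29 42
f 41 42 31
f 42 29 43
f 42 43 31
f 43 29 44
f 43 44 31
f 44 29 30
f 44 30 31
f 46 45 48
f 46 48 47
f 48 45 49
f 48 49 47
f 49 45 50
f 49 50 47
f 50 45 51
f 50 51 47
f 51 45 52
f 51 52 47
f 52 45 53
f 52 53 47
f 53 45 54
f 53 54 47
f 54 45 55
f 54 55 47
f 55 45 56
f 55 56 47
f 56 45 57
f 56 57 47
f 57 45 58
f 57 58 47
f 58 45 59
f 58 59 47
f 59 45 60
f 59 60 47
f 60 45 61
f 60 61 47
f 61 45 46
f 61 46 47



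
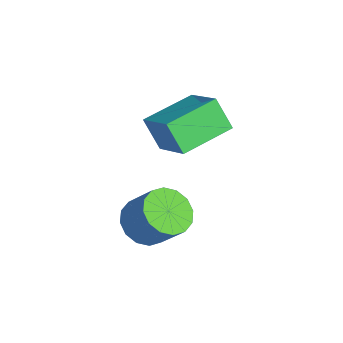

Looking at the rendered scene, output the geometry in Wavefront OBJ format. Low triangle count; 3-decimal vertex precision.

v -1.617 -4.138 0.275
v -0.471 -3.598 0.981
v -2.45 -2.742 0.561
v -1.304 -2.203 1.267
v -1.236 -3.717 -0.667
v -0.09 -3.178 0.039
v -2.069 -2.322 -0.381
v -0.923 -1.782 0.325
v 0.793 -4.28 -1.973
v 1.218 -3.882 -2.477
v 1.752 -3.303 -1.571
v 1.327 -3.7 -1.067
v 0.89 -3.663 -2.424
v 1.423 -3.084 -1.518
v 0.535 -3.609 -2.25
v 1.068 -3.03 -1.344
v 0.25 -3.735 -2.001
v 0.783 -3.156 -1.096
v 0.11 -4.006 -1.745
v 0.643 -3.427 -0.84
v 0.154 -4.351 -1.55
v 0.687 -3.772 -0.645
v 0.368 -4.677 -1.469
v 0.902 -4.098 -0.563
v 0.697 -4.896 -1.522
v 1.23 -4.317 -0.616
v 1.052 -4.95 -1.696
v 1.585 -4.371 -0.79
v 1.337 -4.824 -1.944
v 1.87 -4.245 -1.039
v 1.477 -4.553 -2.2
v 2.01 -3.974 -1.295
v 1.433 -4.208 -2.395
v 1.966 -3.629 -1.49
f 2 4 1
f 5 2 1
f 1 4 3
f 3 5 1
f 2 8 4
f 6 2 5
f 6 8 2
f 4 8 3
f 7 5 3
f 3 8 7
f 7 6 5
f 8 6 7
f 10 9 13
f 10 13 11
f 11 13 14
f 11 14 12
f 13 9 15
f 13 15 14
f 14 15 16
f 14 16 12
f 15 9 17
f 15 17 16
f 16 17 18
f 16 18 12
f 17 9 19
f 17 19 18
f 18 19 20
f 18 20 12
f 19 9 21
f 19 21 20
f 20 21 22
f 20 22 12
f 21 9 23
f 21 23 22
f 22 23 24
f 22 24 12
f 23 9 25
f 23 25 24
f 24 25 26
f 24 26 12
f 25 9 27
f 25 27 26
f 26 27 28
f 26 28 12
f 27 9 29
f 27 29 28
f 28 29 30
f 28 30 12
f 29 9 31
f 29 31 30
f 30 31 32
f 30 32 12
f 31 9 33
f 31 33 32
f 32 33 34
f 32 34 12
f 33 9 10
f 33 10 34
f 34 10 11
f 34 11 12



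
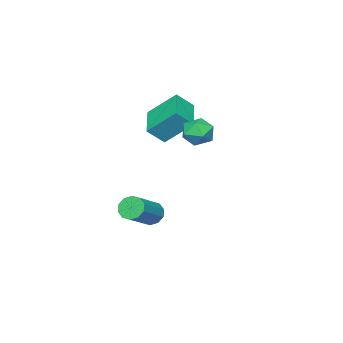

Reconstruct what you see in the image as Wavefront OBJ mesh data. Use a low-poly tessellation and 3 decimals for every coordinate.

v -0.773 0.261 2.25
v 0.019 0.288 2.767
v -1.039 -1.168 2.733
v -0.247 -1.141 3.25
v -0.989 -0.606 3.494
v -0.824 0.276 3.195
v -0.196 -1.156 2.305
v -0.031 -0.274 2.006
v 0.376 -0.588 2.8
v -0.114 -0.248 3.535
v -0.906 -0.632 1.965
v -1.396 -0.292 2.7
v -2.559 -5.479 2.327
v -3.168 -4.045 3.75
v -3.34 -4.951 1.461
v -3.949 -3.517 2.884
v -1.031 -4.223 1.716
v -1.64 -2.789 3.139
v -1.812 -3.695 0.85
v -2.421 -2.261 2.273
v -1.082 -3.997 -4.084
v -0.723 -3.754 -4.732
v 1.082 -3.52 -3.644
v 0.722 -3.763 -2.996
v -0.907 -3.368 -4.51
v 0.898 -3.134 -3.422
v -1.158 -3.222 -4.125
v 0.647 -2.988 -3.037
v -1.38 -3.372 -3.724
v 0.425 -3.138 -2.637
v -1.488 -3.761 -3.461
v 0.316 -3.527 -2.373
v -1.442 -4.24 -3.436
v 0.363 -4.006 -2.348
v -1.258 -4.626 -3.658
v 0.547 -4.392 -2.57
v -1.007 -4.772 -4.043
v 0.798 -4.538 -2.955
v -0.785 -4.622 -4.443
v 1.02 -4.388 -3.356
v -0.676 -4.233 -4.707
v 1.128 -3.999 -3.619
f 1 12 6
f 1 6 2
f 1 2 8
f 1 8 11
f 1 11 12
f 2 6 10
f 6 12 5
f 12 11 3
f 11 8 7
f 8 2 9
f 4 10 5
f 4 5 3
f 4 3 7
f 4 7 9
f 4 9 10
f 5 10 6
f 3 5 12
f 7 3 11
f 9 7 8
f 10 9 2
f 14 16 13
f 17 14 13
f 13 16 15
f 15 17 13
f 14 20 16
f 18 14 17
f 18 20 14
f 16 20 15
f 19 17 15
f 15 20 19
f 19 18 17
f 20 18 19
f 22 21 25
f 22 25 23
f 23 25 26
f 23 26 24
f 25 21 27
f 25 27 26
f 26 27 28
f 26 28 24
f 27 21 29
f 27 29 28
f 28 29 30
f 28 30 24
f 29 21 31
f 29 31 30
f 30 31 32
f 30 32 24
f 31 21 33
f 31 33 32
f 32 33 34
f 32 34 24
f 33 21 35
f 33 35 34
f 34 35 36
f 34 36 24
f 35 21 37
f 35 37 36
f 36 37 38
f 36 38 24
f 37 21 39
f 37 39 38
f 38 39 40
f 38 40 24
f 39 21 41
f 39 41 40
f 40 41 42
f 40 42 24
f 41 21 22
f 41 22 42
f 42 22 23
f 42 23 24



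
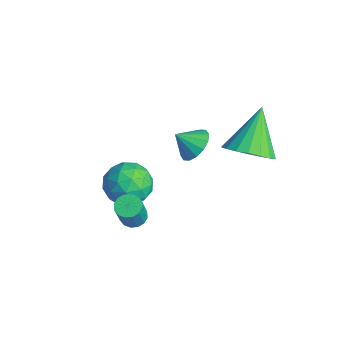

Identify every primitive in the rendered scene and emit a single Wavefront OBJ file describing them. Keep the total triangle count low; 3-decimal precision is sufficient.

v -4.293 -1.471 -2.191
v -3.349 -1.284 -1.768
v -4.471 -2.836 -1.192
v -3.527 -2.649 -0.769
v -4.328 -1.997 -0.574
v -4.218 -1.153 -1.192
v -3.602 -2.967 -1.768
v -3.492 -2.123 -2.386
v -2.921 -2.209 -1.507
v -3.37 -1.609 -0.769
v -4.45 -2.511 -2.191
v -4.899 -1.911 -1.453
v -3.805 -1.258 -2.068
v -4.015 -2.862 -0.892
v -4.486 -2.479 -0.778
v -3.931 -2.369 -0.529
v -4.316 -1.181 -1.729
v -3.761 -1.071 -1.48
v -4.337 -1.49 -0.778
v -4.059 -3.049 -1.48
v -3.504 -2.939 -1.231
v -3.889 -1.751 -2.431
v -3.334 -1.641 -2.182
v -3.483 -2.63 -2.182
v -2.999 -1.691 -1.665
v -3.104 -2.494 -1.078
v -3.148 -2.68 -1.665
v -3.083 -2.185 -2.028
v -3.263 -1.339 -1.231
v -3.368 -2.141 -0.644
v -3.839 -1.758 -0.529
v -3.774 -1.262 -0.893
v -3.012 -1.883 -1.078
v -4.452 -1.979 -2.316
v -4.557 -2.781 -1.729
v -4.046 -2.858 -2.067
v -3.981 -2.362 -2.431
v -4.716 -1.626 -1.882
v -4.821 -2.429 -1.295
v -4.737 -1.935 -0.932
v -4.672 -1.44 -1.295
v -4.808 -2.237 -1.882
v -0.451 1.302 2.272
v 0.224 0.934 2.987
v -1.449 2.338 3.748
v 0.428 1.331 2.847
v 0.457 1.722 2.592
v 0.306 2.03 2.274
v 0.006 2.193 1.956
v -0.385 2.181 1.701
v -0.789 1.994 1.558
v -1.126 1.67 1.557
v -1.33 1.274 1.698
v -1.359 0.883 1.953
v -1.209 0.575 2.27
v -0.908 0.411 2.588
v -0.517 0.424 2.844
v -0.113 0.611 2.986
v -3.681 0.676 0.053
v -2.922 0.402 0.128
v -3.999 -0.016 0.747
v -2.957 0.706 0.415
v -3.186 1.002 0.605
v -3.547 1.21 0.647
v -3.944 1.275 0.53
v -4.271 1.18 0.286
v -4.44 0.95 -0.021
v -4.405 0.646 -0.308
v -4.177 0.35 -0.499
v -3.815 0.142 -0.541
v -3.418 0.077 -0.424
v -3.091 0.172 -0.179
v -1.112 -3.046 -0.352
v -0.728 -3.337 -0.573
v -0.304 -3.725 0.67
v -0.688 -3.434 0.892
v -0.616 -3.09 -0.535
v -0.192 -3.477 0.709
v -0.637 -2.831 -0.447
v -0.213 -3.218 0.797
v -0.785 -2.63 -0.334
v -0.361 -3.017 0.91
v -1.021 -2.54 -0.225
v -0.597 -2.927 1.018
v -1.281 -2.586 -0.151
v -0.857 -2.973 1.093
v -1.496 -2.755 -0.13
v -1.072 -3.143 1.113
v -1.608 -3.003 -0.169
v -1.184 -3.39 1.075
v -1.587 -3.262 -0.257
v -1.163 -3.649 0.987
v -1.439 -3.463 -0.37
v -1.015 -3.85 0.874
v -1.203 -3.553 -0.478
v -0.779 -3.94 0.765
v -0.943 -3.507 -0.553
v -0.519 -3.894 0.691
f 1 38 17
f 38 12 41
f 17 41 6
f 38 41 17
f 1 17 13
f 17 6 18
f 13 18 2
f 17 18 13
f 1 13 22
f 13 2 23
f 22 23 8
f 13 23 22
f 1 22 34
f 22 8 37
f 34 37 11
f 22 37 34
f 1 34 38
f 34 11 42
f 38 42 12
f 34 42 38
f 2 18 29
f 18 6 32
f 29 32 10
f 18 32 29
f 6 41 19
f 41 12 40
f 19 40 5
f 41 40 19
f 12 42 39
f 42 11 35
f 39 35 3
f 42 35 39
f 11 37 36
f 37 8 24
f 36 24 7
f 37 24 36
f 8 23 28
f 23 2 25
f 28 25 9
f 23 25 28
f 4 30 16
f 30 10 31
f 16 31 5
f 30 31 16
f 4 16 14
f 16 5 15
f 14 15 3
f 16 15 14
f 4 14 21
f 14 3 20
f 21 20 7
f 14 20 21
f 4 21 26
f 21 7 27
f 26 27 9
f 21 27 26
f 4 26 30
f 26 9 33
f 30 33 10
f 26 33 30
f 5 31 19
f 31 10 32
f 19 32 6
f 31 32 19
f 3 15 39
f 15 5 40
f 39 40 12
f 15 40 39
f 7 20 36
f 20 3 35
f 36 35 11
f 20 35 36
f 9 27 28
f 27 7 24
f 28 24 8
f 27 24 28
f 10 33 29
f 33 9 25
f 29 25 2
f 33 25 29
f 44 43 46
f 44 46 45
f 46 43 47
f 46 47 45
f 47 43 48
f 47 48 45
f 48 43 49
f 48 49 45
f 49 43 50
f 49 50 45
f 50 43 51
f 50 51 45
f 51 43 52
f 51 52 45
f 52 43 53
f 52 53 45
f 53 43 54
f 53 54 45
f 54 43 55
f 54 55 45
f 55 43 56
f 55 56 45
f 56 43 57
f 56 57 45
f 57 43 58
f 57 58 45
f 58 43 44
f 58 44 45
f 60 59 62
f 60 62 61
f 62 59 63
f 62 63 61
f 63 59 64
f 63 64 61
f 64 59 65
f 64 65 61
f 65 59 66
f 65 66 61
f 66 59 67
f 66 67 61
f 67 59 68
f 67 68 61
f 68 59 69
f 68 69 61
f 69 59 70
f 69 70 61
f 70 59 71
f 70 71 61
f 71 59 72
f 71 72 61
f 72 59 60
f 72 60 61
f 74 73 77
f 74 77 75
f 75 77 78
f 75 78 76
f 77 73 79
f 77 79 78
f 78 79 80
f 78 80 76
f 79 73 81
f 79 81 80
f 80 81 82
f 80 82 76
f 81 73 83
f 81 83 82
f 82 83 84
f 82 84 76
f 83 73 85
f 83 85 84
f 84 85 86
f 84 86 76
f 85 73 87
f 85 87 86
f 86 87 88
f 86 88 76
f 87 73 89
f 87 89 88
f 88 89 90
f 88 90 76
f 89 73 91
f 89 91 90
f 90 91 92
f 90 92 76
f 91 73 93
f 91 93 92
f 92 93 94
f 92 94 76
f 93 73 95
f 93 95 94
f 94 95 96
f 94 96 76
f 95 73 97
f 95 97 96
f 96 97 98
f 96 98 76
f 97 73 74
f 97 74 98
f 98 74 75
f 98 75 76



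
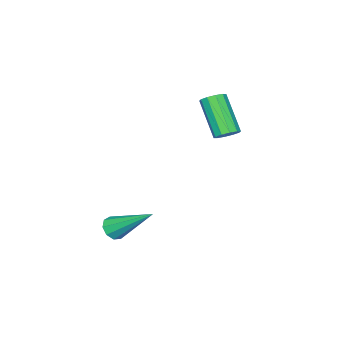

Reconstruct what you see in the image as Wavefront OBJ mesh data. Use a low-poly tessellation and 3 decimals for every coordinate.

v 1.682 -0.838 -0.504
v 1.87 -1.145 -0.076
v 1.438 0.838 0.804
v 2.163 -0.968 -0.248
v 2.231 -0.73 -0.54
v 2.042 -0.542 -0.816
v 1.685 -0.493 -0.945
v 1.327 -0.605 -0.869
v 1.135 -0.826 -0.622
v 1.199 -1.053 -0.32
v 1.49 -1.179 -0.104
v -3.024 0.889 3.028
v -2.758 1.211 3.37
v -3.29 0.113 4.815
v -3.556 -0.209 4.472
v -3.071 1.325 3.342
v -3.602 0.228 4.787
v -3.365 1.273 3.194
v -3.897 0.176 4.638
v -3.529 1.074 2.983
v -4.061 -0.023 4.427
v -3.501 0.804 2.788
v -4.032 -0.293 4.232
v -3.29 0.567 2.685
v -3.822 -0.531 4.13
v -2.978 0.452 2.713
v -3.509 -0.645 4.158
v -2.683 0.504 2.862
v -3.215 -0.593 4.306
v -2.519 0.703 3.073
v -3.051 -0.394 4.517
v -2.548 0.973 3.268
v -3.079 -0.124 4.712
f 2 1 4
f 2 4 3
f 4 1 5
f 4 5 3
f 5 1 6
f 5 6 3
f 6 1 7
f 6 7 3
f 7 1 8
f 7 8 3
f 8 1 9
f 8 9 3
f 9 1 10
f 9 10 3
f 10 1 11
f 10 11 3
f 11 1 2
f 11 2 3
f 13 12 16
f 13 16 14
f 14 16 17
f 14 17 15
f 16 12 18
f 16 18 17
f 17 18 19
f 17 19 15
f 18 12 20
f 18 20 19
f 19 20 21
f 19 21 15
f 20 12 22
f 20 22 21
f 21 22 23
f 21 23 15
f 22 12 24
f 22 24 23
f 23 24 25
f 23 25 15
f 24 12 26
f 24 26 25
f 25 26 27
f 25 27 15
f 26 12 28
f 26 28 27
f 27 28 29
f 27 29 15
f 28 12 30
f 28 30 29
f 29 30 31
f 29 31 15
f 30 12 32
f 30 32 31
f 31 32 33
f 31 33 15
f 32 12 13
f 32 13 33
f 33 13 14
f 33 14 15



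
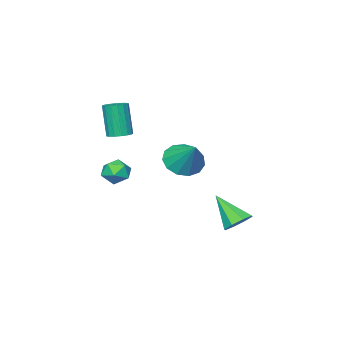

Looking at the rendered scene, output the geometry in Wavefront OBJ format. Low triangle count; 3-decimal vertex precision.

v 0.269 0.365 -0.555
v 0.982 0.692 -1.126
v 0.691 1.555 0.655
v 0.536 0.981 -1.255
v 0.006 1.074 -1.162
v -0.441 0.942 -0.876
v -0.663 0.627 -0.488
v -0.588 0.228 -0.122
v -0.241 -0.128 0.107
v 0.267 -0.327 0.125
v 0.776 -0.306 -0.072
v 1.125 -0.073 -0.423
v 1.201 0.299 -0.816
v 1.701 -2.185 0.612
v 2.06 -2.645 0.525
v 1.939 -3.055 2.202
v 1.579 -2.595 2.288
v 2.236 -2.433 0.59
v 2.114 -2.843 2.266
v 2.289 -2.164 0.66
v 2.167 -2.575 2.336
v 2.207 -1.9 0.718
v 2.085 -2.311 2.394
v 2.009 -1.702 0.753
v 1.887 -2.112 2.429
v 1.741 -1.614 0.755
v 1.619 -2.024 2.431
v 1.463 -1.657 0.724
v 1.341 -2.067 2.4
v 1.24 -1.82 0.668
v 1.118 -2.231 2.344
v 1.123 -2.068 0.599
v 1.001 -2.478 2.275
v 1.138 -2.342 0.533
v 1.016 -2.752 2.209
v 1.282 -2.58 0.485
v 1.16 -2.99 2.161
v 1.522 -2.728 0.466
v 1.4 -3.138 2.142
v 1.803 -2.751 0.481
v 1.681 -3.161 2.157
v 1.591 -1.745 -1.915
v 2.048 -2.206 -2.304
v 1.392 -2.634 -1.096
v 1.849 -3.095 -1.485
v 2.136 -2.498 -1.118
v 2.259 -1.949 -1.624
v 1.181 -2.891 -1.776
v 1.304 -2.342 -2.282
v 1.795 -2.915 -2.218
v 2.385 -2.671 -1.811
v 1.055 -2.169 -1.589
v 1.645 -1.925 -1.182
v -1.475 2 -4.375
v -1.144 1.518 -4.875
v -1.305 0.74 -3.045
v -0.752 1.861 -4.599
v -0.784 2.286 -4.192
v -1.221 2.544 -3.892
v -1.806 2.483 -3.874
v -2.198 2.14 -4.15
v -2.166 1.715 -4.557
v -1.73 1.457 -4.857
f 2 1 4
f 2 4 3
f 4 1 5
f 4 5 3
f 5 1 6
f 5 6 3
f 6 1 7
f 6 7 3
f 7 1 8
f 7 8 3
f 8 1 9
f 8 9 3
f 9 1 10
f 9 10 3
f 10 1 11
f 10 11 3
f 11 1 12
f 11 12 3
f 12 1 13
f 12 13 3
f 13 1 2
f 13 2 3
f 15 14 18
f 15 18 16
f 16 18 19
f 16 19 17
f 18 14 20
f 18 20 19
f 19 20 21
f 19 21 17
f 20 14 22
f 20 22 21
f 21 22 23
f 21 23 17
f 22 14 24
f 22 24 23
f 23 24 25
f 23 25 17
f 24 14 26
f 24 26 25
f 25 26 27
f 25 27 17
f 26 14 28
f 26 28 27
f 27 28 29
f 27 29 17
f 28 14 30
f 28 30 29
f 29 30 31
f 29 31 17
f 30 14 32
f 30 32 31
f 31 32 33
f 31 33 17
f 32 14 34
f 32 34 33
f 33 34 35
f 33 35 17
f 34 14 36
f 34 36 35
f 35 36 37
f 35 37 17
f 36 14 38
f 36 38 37
f 37 38 39
f 37 39 17
f 38 14 40
f 38 40 39
f 39 40 41
f 39 41 17
f 40 14 15
f 40 15 41
f 41 15 16
f 41 16 17
f 42 53 47
f 42 47 43
f 42 43 49
f 42 49 52
f 42 52 53
f 43 47 51
f 47 53 46
f 53 52 44
f 52 49 48
f 49 43 50
f 45 51 46
f 45 46 44
f 45 44 48
f 45 48 50
f 45 50 51
f 46 51 47
f 44 46 53
f 48 44 52
f 50 48 49
f 51 50 43
f 55 54 57
f 55 57 56
f 57 54 58
f 57 58 56
f 58 54 59
f 58 59 56
f 59 54 60
f 59 60 56
f 60 54 61
f 60 61 56
f 61 54 62
f 61 62 56
f 62 54 63
f 62 63 56
f 63 54 55
f 63 55 56



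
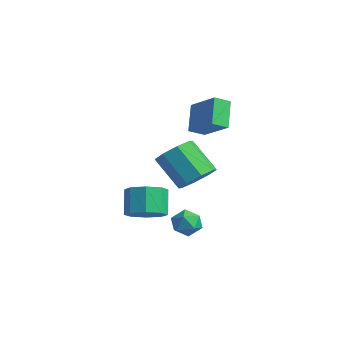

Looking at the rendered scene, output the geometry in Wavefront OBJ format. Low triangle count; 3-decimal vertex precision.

v 4.076 -0.682 -2.678
v 4.385 -1.192 -3.11
v 3.015 -0.908 -3.17
v 3.324 -1.418 -3.602
v 3.268 -1.534 -2.877
v 3.924 -1.394 -2.573
v 3.476 -0.706 -3.707
v 4.132 -0.566 -3.403
v 4.014 -1.207 -3.745
v 3.886 -1.719 -3.232
v 3.514 -0.381 -3.048
v 3.386 -0.893 -2.535
v 3.525 -3.009 -2.067
v 4.083 -3.436 -1.522
v 3.453 -2.938 -0.487
v 2.895 -2.511 -1.033
v 4.305 -2.814 -1.687
v 3.675 -2.315 -0.652
v 4.07 -2.306 -2.074
v 3.44 -1.807 -1.04
v 3.516 -2.21 -2.458
v 2.886 -1.711 -1.423
v 2.967 -2.582 -2.613
v 2.337 -2.084 -1.578
v 2.745 -3.205 -2.448
v 2.115 -2.706 -1.413
v 2.98 -3.713 -2.06
v 2.35 -3.214 -1.026
v 3.534 -3.809 -1.677
v 2.904 -3.31 -0.642
v -0.106 3.074 0.902
v -0.295 2.336 1.278
v 1.356 3.186 1.857
v 1.167 2.447 2.233
v 0.653 2.333 -0.173
v 0.464 1.594 0.203
v 2.115 2.444 0.782
v 1.926 1.706 1.158
v 3.482 -0.302 -0.885
v 4.143 -0.645 -0.296
v 2.879 -0.902 0.974
v 2.218 -0.558 0.385
v 4.061 0.074 -0.232
v 2.797 -0.182 1.037
v 3.64 0.574 -0.551
v 2.375 0.317 0.718
v 3.126 0.56 -1.066
v 1.862 0.304 0.204
v 2.821 0.042 -1.474
v 1.557 -0.215 -0.204
v 2.903 -0.678 -1.537
v 1.639 -0.934 -0.268
v 3.325 -1.177 -1.218
v 2.06 -1.434 0.051
v 3.838 -1.164 -0.704
v 2.574 -1.42 0.566
f 1 12 6
f 1 6 2
f 1 2 8
f 1 8 11
f 1 11 12
f 2 6 10
f 6 12 5
f 12 11 3
f 11 8 7
f 8 2 9
f 4 10 5
f 4 5 3
f 4 3 7
f 4 7 9
f 4 9 10
f 5 10 6
f 3 5 12
f 7 3 11
f 9 7 8
f 10 9 2
f 14 13 17
f 14 17 15
f 15 17 18
f 15 18 16
f 17 13 19
f 17 19 18
f 18 19 20
f 18 20 16
f 19 13 21
f 19 21 20
f 20 21 22
f 20 22 16
f 21 13 23
f 21 23 22
f 22 23 24
f 22 24 16
f 23 13 25
f 23 25 24
f 24 25 26
f 24 26 16
f 25 13 27
f 25 27 26
f 26 27 28
f 26 28 16
f 27 13 29
f 27 29 28
f 28 29 30
f 28 30 16
f 29 13 14
f 29 14 30
f 30 14 15
f 30 15 16
f 32 34 31
f 35 32 31
f 31 34 33
f 33 35 31
f 32 38 34
f 36 32 35
f 36 38 32
f 34 38 33
f 37 35 33
f 33 38 37
f 37 36 35
f 38 36 37
f 40 39 43
f 40 43 41
f 41 43 44
f 41 44 42
f 43 39 45
f 43 45 44
f 44 45 46
f 44 46 42
f 45 39 47
f 45 47 46
f 46 47 48
f 46 48 42
f 47 39 49
f 47 49 48
f 48 49 50
f 48 50 42
f 49 39 51
f 49 51 50
f 50 51 52
f 50 52 42
f 51 39 53
f 51 53 52
f 52 53 54
f 52 54 42
f 53 39 55
f 53 55 54
f 54 55 56
f 54 56 42
f 55 39 40
f 55 40 56
f 56 40 41
f 56 41 42



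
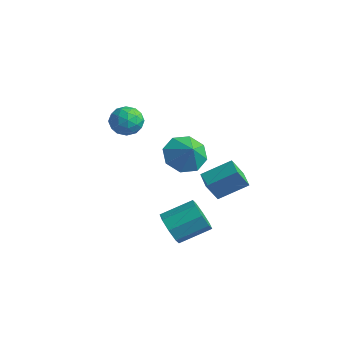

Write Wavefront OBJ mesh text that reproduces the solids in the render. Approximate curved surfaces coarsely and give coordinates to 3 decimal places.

v -4.231 1.237 0.167
v -3.597 1.367 0.768
v -3.483 0.153 -0.388
v -2.849 0.283 0.213
v -3.636 -0.029 0.462
v -4.099 0.641 0.806
v -2.981 0.879 -0.426
v -3.444 1.549 -0.082
v -2.824 1.146 0.402
v -3.229 0.585 0.95
v -3.851 0.935 -0.57
v -4.256 0.374 -0.022
v -3.98 1.397 0.517
v -3.1 0.123 -0.137
v -3.563 -0.06 0.01
v -3.19 0.016 0.363
v -4.275 0.97 0.539
v -3.902 1.047 0.892
v -3.925 0.226 0.712
v -3.178 0.473 -0.512
v -2.805 0.55 -0.159
v -3.89 1.504 0.017
v -3.517 1.58 0.37
v -3.155 1.294 -0.332
v -3.153 1.343 0.654
v -2.713 0.706 0.328
v -2.791 1.057 -0.048
v -3.063 1.45 0.154
v -3.391 1.013 0.977
v -2.951 0.377 0.65
v -3.414 0.193 0.797
v -3.686 0.587 0.999
v -2.937 0.884 0.761
v -4.129 1.143 -0.27
v -3.689 0.507 -0.597
v -3.394 0.933 -0.619
v -3.666 1.327 -0.417
v -4.367 0.814 0.052
v -3.927 0.177 -0.274
v -4.017 0.07 0.226
v -4.289 0.463 0.428
v -4.143 0.636 -0.381
v 0.854 0.506 0.136
v 1.316 -0.172 -0.535
v 1.686 0.254 0.964
v 1.611 0.581 -0.602
v 1.463 1.29 -0.236
v 0.958 1.54 0.348
v 0.392 1.184 0.808
v 0.097 0.432 0.875
v 0.245 -0.277 0.509
v 0.75 -0.527 -0.075
v 0.933 2.45 -3.675
v 0.796 1.821 -2.591
v 0.041 2.918 -3.516
v -0.097 2.289 -2.433
v 1.717 3.671 -2.867
v 1.579 3.042 -1.784
v 0.824 4.139 -2.709
v 0.687 3.51 -1.625
v 1.772 -1.209 -3.579
v 2.347 -1.145 -4.255
v 3.044 0.192 -3.537
v 2.468 0.129 -2.861
v 1.776 -0.789 -4.364
v 2.473 0.548 -3.646
v 1.203 -0.679 -4.013
v 1.9 0.658 -3.295
v 0.963 -0.879 -3.408
v 1.66 0.458 -2.69
v 1.196 -1.272 -2.903
v 1.893 0.065 -2.185
v 1.767 -1.628 -2.794
v 2.464 -0.291 -2.076
v 2.34 -1.738 -3.145
v 3.037 -0.401 -2.427
v 2.58 -1.538 -3.75
v 3.277 -0.201 -3.032
f 1 38 17
f 38 12 41
f 17 41 6
f 38 41 17
f 1 17 13
f 17 6 18
f 13 18 2
f 17 18 13
f 1 13 22
f 13 2 23
f 22 23 8
f 13 23 22
f 1 22 34
f 22 8 37
f 34 37 11
f 22 37 34
f 1 34 38
f 34 11 42
f 38 42 12
f 34 42 38
f 2 18 29
f 18 6 32
f 29 32 10
f 18 32 29
f 6 41 19
f 41 12 40
f 19 40 5
f 41 40 19
f 12 42 39
f 42 11 35
f 39 35 3
f 42 35 39
f 11 37 36
f 37 8 24
f 36 24 7
f 37 24 36
f 8 23 28
f 23 2 25
f 28 25 9
f 23 25 28
f 4 30 16
f 30 10 31
f 16 31 5
f 30 31 16
f 4 16 14
f 16 5 15
f 14 15 3
f 16 15 14
f 4 14 21
f 14 3 20
f 21 20 7
f 14 20 21
f 4 21 26
f 21 7 27
f 26 27 9
f 21 27 26
f 4 26 30
f 26 9 33
f 30 33 10
f 26 33 30
f 5 31 19
f 31 10 32
f 19 32 6
f 31 32 19
f 3 15 39
f 15 5 40
f 39 40 12
f 15 40 39
f 7 20 36
f 20 3 35
f 36 35 11
f 20 35 36
f 9 27 28
f 27 7 24
f 28 24 8
f 27 24 28
f 10 33 29
f 33 9 25
f 29 25 2
f 33 25 29
f 44 43 46
f 44 46 45
f 46 43 47
f 46 47 45
f 47 43 48
f 47 48 45
f 48 43 49
f 48 49 45
f 49 43 50
f 49 50 45
f 50 43 51
f 50 51 45
f 51 43 52
f 51 52 45
f 52 43 44
f 52 44 45
f 54 56 53
f 57 54 53
f 53 56 55
f 55 57 53
f 54 60 56
f 58 54 57
f 58 60 54
f 56 60 55
f 59 57 55
f 55 60 59
f 59 58 57
f 60 58 59
f 62 61 65
f 62 65 63
f 63 65 66
f 63 66 64
f 65 61 67
f 65 67 66
f 66 67 68
f 66 68 64
f 67 61 69
f 67 69 68
f 68 69 70
f 68 70 64
f 69 61 71
f 69 71 70
f 70 71 72
f 70 72 64
f 71 61 73
f 71 73 72
f 72 73 74
f 72 74 64
f 73 61 75
f 73 75 74
f 74 75 76
f 74 76 64
f 75 61 77
f 75 77 76
f 76 77 78
f 76 78 64
f 77 61 62
f 77 62 78
f 78 62 63
f 78 63 64

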